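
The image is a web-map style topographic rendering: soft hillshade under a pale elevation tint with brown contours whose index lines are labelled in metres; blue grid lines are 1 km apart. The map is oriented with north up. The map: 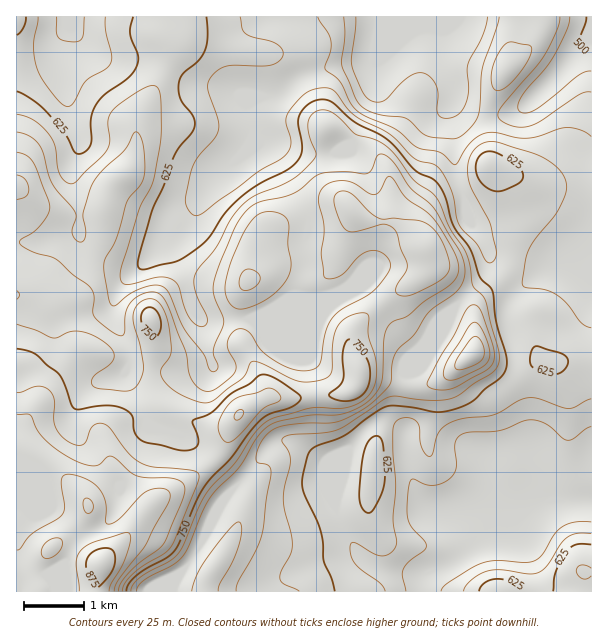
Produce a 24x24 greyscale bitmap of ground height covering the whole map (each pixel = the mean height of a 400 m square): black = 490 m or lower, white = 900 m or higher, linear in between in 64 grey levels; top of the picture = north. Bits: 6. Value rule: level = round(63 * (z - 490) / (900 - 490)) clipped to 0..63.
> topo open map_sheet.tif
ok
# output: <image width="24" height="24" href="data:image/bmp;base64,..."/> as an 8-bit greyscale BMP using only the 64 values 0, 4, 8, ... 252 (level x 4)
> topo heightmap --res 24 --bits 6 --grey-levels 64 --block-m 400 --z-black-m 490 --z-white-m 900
<image width="24" height="24" href="data:image/bmp;base64,Qk12BgAAAAAAADYEAAAoAAAAGAAAABgAAAABAAgAAAAAAEACAAATCwAAEwsAAAABAAAAAAAAAAAAAAEBAQACAgIAAwMDAAQEBAAFBQUABgYGAAcHBwAICAgACQkJAAoKCgALCwsADAwMAA0NDQAODg4ADw8PABAQEAAREREAEhISABMTEwAUFBQAFRUVABYWFgAXFxcAGBgYABkZGQAaGhoAGxsbABwcHAAdHR0AHh4eAB8fHwAgICAAISEhACIiIgAjIyMAJCQkACUlJQAmJiYAJycnACgoKAApKSkAKioqACsrKwAsLCwALS0tAC4uLgAvLy8AMDAwADExMQAyMjIAMzMzADQ0NAA1NTUANjY2ADc3NwA4ODgAOTk5ADo6OgA7OzsAPDw8AD09PQA+Pj4APz8/AEBAQABBQUEAQkJCAENDQwBEREQARUVFAEZGRgBHR0cASEhIAElJSQBKSkoAS0tLAExMTABNTU0ATk5OAE9PTwBQUFAAUVFRAFJSUgBTU1MAVFRUAFVVVQBWVlYAV1dXAFhYWABZWVkAWlpaAFtbWwBcXFwAXV1dAF5eXgBfX18AYGBgAGFhYQBiYmIAY2NjAGRkZABlZWUAZmZmAGdnZwBoaGgAaWlpAGpqagBra2sAbGxsAG1tbQBubm4Ab29vAHBwcABxcXEAcnJyAHNzcwB0dHQAdXV1AHZ2dgB3d3cAeHh4AHl5eQB6enoAe3t7AHx8fAB9fX0Afn5+AH9/fwCAgIAAgYGBAIKCggCDg4MAhISEAIWFhQCGhoYAh4eHAIiIiACJiYkAioqKAIuLiwCMjIwAjY2NAI6OjgCPj48AkJCQAJGRkQCSkpIAk5OTAJSUlACVlZUAlpaWAJeXlwCYmJgAmZmZAJqamgCbm5sAnJycAJ2dnQCenp4An5+fAKCgoAChoaEAoqKiAKOjowCkpKQApaWlAKampgCnp6cAqKioAKmpqQCqqqoAq6urAKysrACtra0Arq6uAK+vrwCwsLAAsbGxALKysgCzs7MAtLS0ALW1tQC2trYAt7e3ALi4uAC5ubkAurq6ALu7uwC8vLwAvb29AL6+vgC/v78AwMDAAMHBwQDCwsIAw8PDAMTExADFxcUAxsbGAMfHxwDIyMgAycnJAMrKygDLy8sAzMzMAM3NzQDOzs4Az8/PANDQ0ADR0dEA0tLSANPT0wDU1NQA1dXVANbW1gDX19cA2NjYANnZ2QDa2toA29vbANzc3ADd3d0A3t7eAN/f3wDg4OAA4eHhAOLi4gDj4+MA5OTkAOXl5QDm5uYA5+fnAOjo6ADp6ekA6urqAOvr6wDs7OwA7e3tAO7u7gDv7+8A8PDwAPHx8QDy8vIA8/PzAPT09AD19fUA9vb2APf39wD4+PgA+fn5APr6+gD7+/sA/Pz8AP39/QD+/v4A////ANTY3Oy8hHiAhHBkYFxQSEAwMDhMUEhUYNTc3PDgvJh8hHhsYFhIREA4MCwwMDBIXMzU2Njc0LiEfIBwYFRITEg4LCgoKCg0QMzM2NTM1MiYeHxwXFBIVEgwKCgoKCgoKMzM1MzExMSsiHhwXExIVEw0NDAoKCgoKMzIwLy4rKiopIRwYExIVEw8QDQsLCwsLMS4rLSooKCgrKR0ZGBYUEhARDQ0MDA0NLywpKSgnJycqLikkIiEbFBMVExIQDxAQLCsmJCQlJCEiKCsnJigoHBscGxYTExMSKScmJSMkIx4dIyMgICcpHxsdJCAVFRUUJiUlJCImIxwdIh8fHyYmIBwbICEUFBQTJCMiICAoIBkcIB8fHyIkIh8cHBsTFBMQJCMiHhsfGxkeIyEfHx8gIyQhHBcSEhEPIiEfHRgVFhgdIyMgICEfICUmHxMSEA8OIB8dHRoUExQZISIgICIiIiYmGRESEQ8OIR8dHhwVEhEVHiEgICQlJCQfERASEhEPJB8bHx4YExARFhsdICQiIR4YEBMUExIQIhsYHB8bFBAPDxMXGx0dHxcSDxYVFBEPHxkVFxwbFhIPDg8SGRkaGA8MDBISEA8OGhYTFxsbFxQRDg8TGhkSDQkHBwsKCQwNFRIRFRgaFhMQDg4QFBEHBgcGBQoJBAcKExAQERQXFhMQDxAPDgsEAwUFBQoOCAMGEg4ODxMWFxYTEhEQDwoDAgMDBAgODAYCEw4NEBQWFxYTERAPDgoDAgICAgULDAkCA=="/>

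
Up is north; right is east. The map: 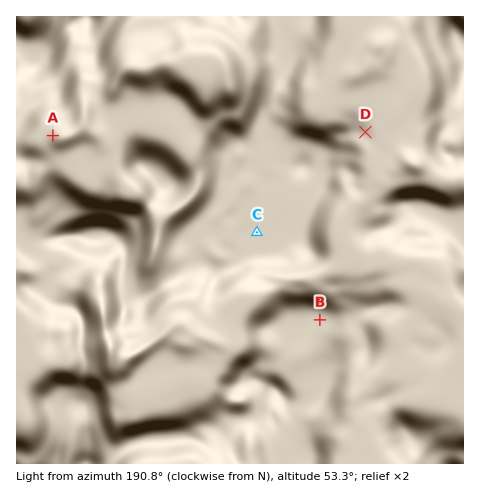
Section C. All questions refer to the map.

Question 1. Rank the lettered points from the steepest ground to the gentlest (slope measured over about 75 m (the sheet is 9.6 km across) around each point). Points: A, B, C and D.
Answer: A D B C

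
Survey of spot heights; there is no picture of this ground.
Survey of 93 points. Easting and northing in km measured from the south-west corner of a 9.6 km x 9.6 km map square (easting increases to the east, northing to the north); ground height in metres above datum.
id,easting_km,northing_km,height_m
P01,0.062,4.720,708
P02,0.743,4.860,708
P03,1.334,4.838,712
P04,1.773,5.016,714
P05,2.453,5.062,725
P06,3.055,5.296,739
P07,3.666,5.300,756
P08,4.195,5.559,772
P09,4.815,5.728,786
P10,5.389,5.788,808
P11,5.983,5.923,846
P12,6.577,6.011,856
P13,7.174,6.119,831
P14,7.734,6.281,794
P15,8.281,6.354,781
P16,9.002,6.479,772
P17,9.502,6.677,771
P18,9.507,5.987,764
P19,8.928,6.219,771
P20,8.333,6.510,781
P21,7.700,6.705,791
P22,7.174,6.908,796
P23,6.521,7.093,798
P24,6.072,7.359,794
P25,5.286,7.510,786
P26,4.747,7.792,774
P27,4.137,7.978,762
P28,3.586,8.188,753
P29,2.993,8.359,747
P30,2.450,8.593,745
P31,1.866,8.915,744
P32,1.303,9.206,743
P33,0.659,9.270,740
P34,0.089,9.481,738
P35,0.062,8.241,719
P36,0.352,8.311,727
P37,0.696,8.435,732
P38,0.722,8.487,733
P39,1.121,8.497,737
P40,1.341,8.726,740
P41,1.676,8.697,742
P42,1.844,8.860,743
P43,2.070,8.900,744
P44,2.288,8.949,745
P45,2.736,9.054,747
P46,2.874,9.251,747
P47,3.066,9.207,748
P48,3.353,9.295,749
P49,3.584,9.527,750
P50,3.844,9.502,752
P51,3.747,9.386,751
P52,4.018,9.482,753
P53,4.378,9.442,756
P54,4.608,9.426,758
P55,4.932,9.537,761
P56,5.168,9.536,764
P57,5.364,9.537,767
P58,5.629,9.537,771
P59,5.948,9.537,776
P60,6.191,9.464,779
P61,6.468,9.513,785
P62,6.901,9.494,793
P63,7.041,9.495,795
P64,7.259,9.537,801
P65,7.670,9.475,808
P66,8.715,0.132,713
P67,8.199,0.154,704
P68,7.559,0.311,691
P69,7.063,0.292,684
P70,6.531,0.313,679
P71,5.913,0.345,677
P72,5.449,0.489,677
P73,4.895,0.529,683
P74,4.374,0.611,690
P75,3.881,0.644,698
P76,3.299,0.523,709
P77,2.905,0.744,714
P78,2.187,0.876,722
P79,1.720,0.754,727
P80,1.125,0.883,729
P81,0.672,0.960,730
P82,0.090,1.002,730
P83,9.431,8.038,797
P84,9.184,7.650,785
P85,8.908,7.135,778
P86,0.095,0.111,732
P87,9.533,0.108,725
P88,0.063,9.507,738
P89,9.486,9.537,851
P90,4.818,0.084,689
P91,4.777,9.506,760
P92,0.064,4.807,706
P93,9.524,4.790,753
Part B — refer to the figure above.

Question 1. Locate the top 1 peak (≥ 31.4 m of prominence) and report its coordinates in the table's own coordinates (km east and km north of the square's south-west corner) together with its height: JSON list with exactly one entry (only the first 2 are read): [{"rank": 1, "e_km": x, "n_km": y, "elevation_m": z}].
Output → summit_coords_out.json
[{"rank": 1, "e_km": 6.39, "n_km": 6.04, "elevation_m": 857}]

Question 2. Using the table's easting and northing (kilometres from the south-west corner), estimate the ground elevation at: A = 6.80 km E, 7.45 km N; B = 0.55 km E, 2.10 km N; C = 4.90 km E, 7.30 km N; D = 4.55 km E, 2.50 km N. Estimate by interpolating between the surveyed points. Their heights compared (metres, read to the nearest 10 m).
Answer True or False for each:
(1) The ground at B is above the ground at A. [False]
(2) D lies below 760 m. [True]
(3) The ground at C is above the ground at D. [True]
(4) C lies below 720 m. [False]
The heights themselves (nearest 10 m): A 790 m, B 730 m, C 780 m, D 700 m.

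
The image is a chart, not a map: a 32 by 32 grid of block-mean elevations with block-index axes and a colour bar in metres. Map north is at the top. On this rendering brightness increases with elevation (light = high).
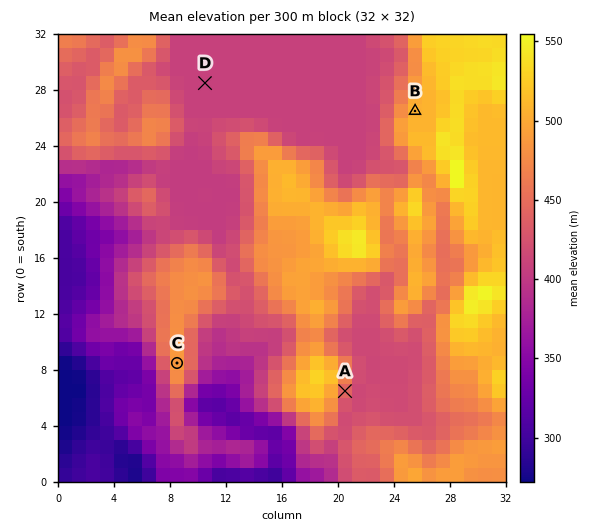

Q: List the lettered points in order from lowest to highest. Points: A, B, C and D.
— D A C B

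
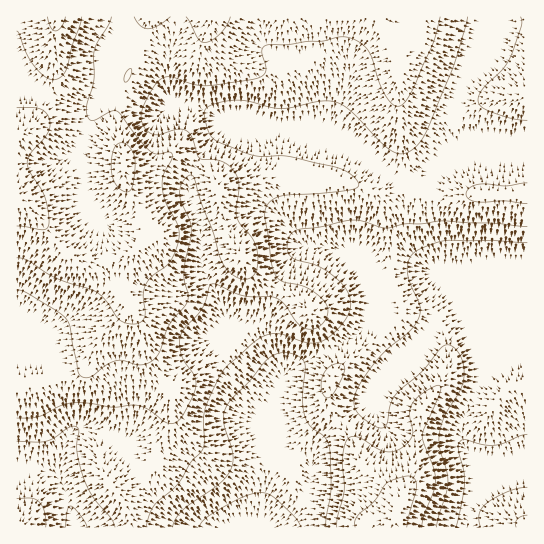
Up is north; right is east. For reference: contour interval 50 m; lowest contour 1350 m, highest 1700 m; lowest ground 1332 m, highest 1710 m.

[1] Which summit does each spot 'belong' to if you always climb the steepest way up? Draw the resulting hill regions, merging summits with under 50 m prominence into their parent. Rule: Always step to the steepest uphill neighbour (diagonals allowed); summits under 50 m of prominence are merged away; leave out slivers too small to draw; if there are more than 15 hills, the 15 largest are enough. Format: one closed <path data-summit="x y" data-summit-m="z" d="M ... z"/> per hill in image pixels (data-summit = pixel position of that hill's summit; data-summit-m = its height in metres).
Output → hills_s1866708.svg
<path data-summit="57 17" data-summit-m="1710" d="M527 16l-510 0-1 454 26 1 15 5 8 14 12 38 202-1 16-10 13-19 4-19 1-26 11-19 17-14 24-13 8-17 64-65 24-9 14 27 5 26 0 16-17 38 0 16 9 18 3 17-2 25 30-19 14-4 10 0z"/><path data-summit="395 517" data-summit-m="1516" d="M461 316l-24 9-64 65-8 17-24 13-17 14-11 19-2 36-7 17-10 11-17 11 191-1 1-18 4-8 2-27-3-17-9-18 0-16 17-38 0-16-5-26z"/><path data-summit="17 526" data-summit-m="1494" d="M33 469l-17 2 0 56 59 1-7-30-8-19-9-6z"/><path data-summit="527 525" data-summit-m="1405" d="M527 476l-10 0-14 4-25 16-6 6-3 7-1 18 59 1z"/>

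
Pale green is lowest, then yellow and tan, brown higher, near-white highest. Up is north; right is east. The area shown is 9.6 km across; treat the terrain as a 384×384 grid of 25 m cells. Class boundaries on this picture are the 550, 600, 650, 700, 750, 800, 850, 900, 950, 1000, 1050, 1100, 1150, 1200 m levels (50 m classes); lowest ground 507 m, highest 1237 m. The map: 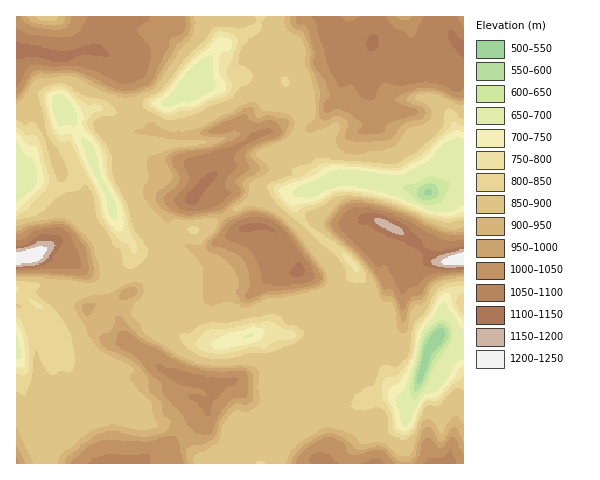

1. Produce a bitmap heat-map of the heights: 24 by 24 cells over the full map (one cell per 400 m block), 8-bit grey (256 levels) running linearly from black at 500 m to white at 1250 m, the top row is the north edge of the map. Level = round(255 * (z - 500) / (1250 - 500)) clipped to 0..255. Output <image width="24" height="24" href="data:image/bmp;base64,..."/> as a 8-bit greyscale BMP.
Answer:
<image width="24" height="24" href="data:image/bmp;base64,Qk12BgAAAAAAADYEAAAoAAAAGAAAABgAAAABAAgAAAAAAEACAAATCwAAEwsAAAABAAAAAAAAAAAAAAEBAQACAgIAAwMDAAQEBAAFBQUABgYGAAcHBwAICAgACQkJAAoKCgALCwsADAwMAA0NDQAODg4ADw8PABAQEAAREREAEhISABMTEwAUFBQAFRUVABYWFgAXFxcAGBgYABkZGQAaGhoAGxsbABwcHAAdHR0AHh4eAB8fHwAgICAAISEhACIiIgAjIyMAJCQkACUlJQAmJiYAJycnACgoKAApKSkAKioqACsrKwAsLCwALS0tAC4uLgAvLy8AMDAwADExMQAyMjIAMzMzADQ0NAA1NTUANjY2ADc3NwA4ODgAOTk5ADo6OgA7OzsAPDw8AD09PQA+Pj4APz8/AEBAQABBQUEAQkJCAENDQwBEREQARUVFAEZGRgBHR0cASEhIAElJSQBKSkoAS0tLAExMTABNTU0ATk5OAE9PTwBQUFAAUVFRAFJSUgBTU1MAVFRUAFVVVQBWVlYAV1dXAFhYWABZWVkAWlpaAFtbWwBcXFwAXV1dAF5eXgBfX18AYGBgAGFhYQBiYmIAY2NjAGRkZABlZWUAZmZmAGdnZwBoaGgAaWlpAGpqagBra2sAbGxsAG1tbQBubm4Ab29vAHBwcABxcXEAcnJyAHNzcwB0dHQAdXV1AHZ2dgB3d3cAeHh4AHl5eQB6enoAe3t7AHx8fAB9fX0Afn5+AH9/fwCAgIAAgYGBAIKCggCDg4MAhISEAIWFhQCGhoYAh4eHAIiIiACJiYkAioqKAIuLiwCMjIwAjY2NAI6OjgCPj48AkJCQAJGRkQCSkpIAk5OTAJSUlACVlZUAlpaWAJeXlwCYmJgAmZmZAJqamgCbm5sAnJycAJ2dnQCenp4An5+fAKCgoAChoaEAoqKiAKOjowCkpKQApaWlAKampgCnp6cAqKioAKmpqQCqqqoAq6urAKysrACtra0Arq6uAK+vrwCwsLAAsbGxALKysgCzs7MAtLS0ALW1tQC2trYAt7e3ALi4uAC5ubkAurq6ALu7uwC8vLwAvb29AL6+vgC/v78AwMDAAMHBwQDCwsIAw8PDAMTExADFxcUAxsbGAMfHxwDIyMgAycnJAMrKygDLy8sAzMzMAM3NzQDOzs4Az8/PANDQ0ADR0dEA0tLSANPT0wDU1NQA1dXVANbW1gDX19cA2NjYANnZ2QDa2toA29vbANzc3ADd3d0A3t7eAN/f3wDg4OAA4eHhAOLi4gDj4+MA5OTkAOXl5QDm5uYA5+fnAOjo6ADp6ekA6urqAOvr6wDs7OwA7e3tAO7u7gDv7+8A8PDwAPHx8QDy8vIA8/PzAPT09AD19fUA9vb2APf39wD4+PgA+fn5APr6+gD7+/sA/Pz8AP39/QD+/v4A////AJJ/i6u5urq6spCCfXx7h7C7s6qvjqK3toV9foidoZqfqKSdfn19foifl4SAboqboH58fX6AgYCLobKziYJ+fX5/fXx6TmKCh3p8fX5+foKXsrq7rZyAfX59e3JqRT9he297en1+gI2puru6uaOAfn59fX1vWCI8XFt1cHyAiqK5qZCAgIN+f399fX56djApQ1tzbn6Tq62Ufm1ZUVZkbXt9fX1+f0wPOGhyc4aQnYt+fHpxbmRkcXt9fX1+i2otPXBwfY+SlId9fX+Hho+Bf319fXyBno1YWnF8gIaEiY5+foCSlqqzsaaLenmZuLaFa8q/t7OJenh8foGTma68xcWNdX22v8LP0eTpxrCCdGt8fomerrq+xp15fbK9wsvL1qa8uY55W3V+f3qMu8nIrXyDtcTR2MKllmh5gH1mT3yLpLCmmqKYc26BrsO/nm9PUUdldnlXZYKYs83EtIl1T0RQaGdUQSchOz9ad2xMeoGOo7/LuZ2Dc2BJQkRJSjw1O0RldVdSfH+JorPAvaOCenp2fICBfGZFPltwX0xuf4KGh4udq7itjICBkKGfjn5qS3luQlJ0fH98cXmKoqmhkoKWmq+0q5qBb4ZlRWZ0hIJfRElhdoWAfX+itrq5rJOFl6mDe4ymuLaWWztEZXd9eYGou7y7u7i4vMTCxcDCwL2xhFNHaHp9fIu4vL6+vL29wcvGwsbJv7y2n35bW3l9f5K6vcPHvL2/za6do7m9vbu3spB4dXd7jKy8vL2/tri+wg=="/>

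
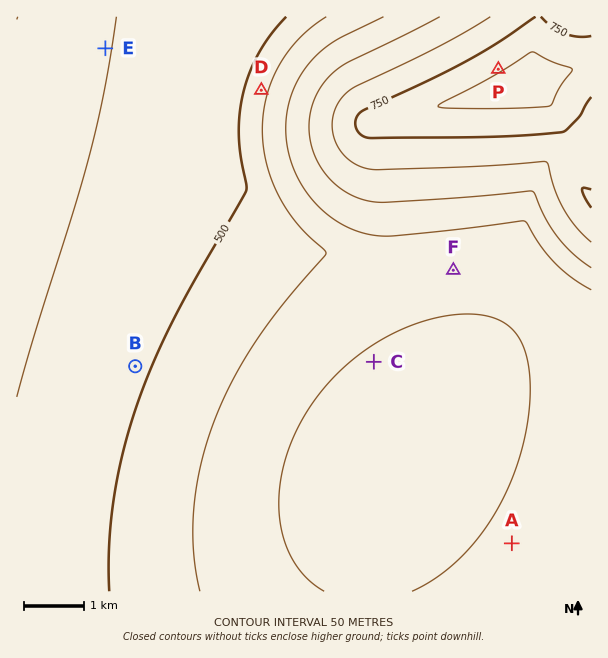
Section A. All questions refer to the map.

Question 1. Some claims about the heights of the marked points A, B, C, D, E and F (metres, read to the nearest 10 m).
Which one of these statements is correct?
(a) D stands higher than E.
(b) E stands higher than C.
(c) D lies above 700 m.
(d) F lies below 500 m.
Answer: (a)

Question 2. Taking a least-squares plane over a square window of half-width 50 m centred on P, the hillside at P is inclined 7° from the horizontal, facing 329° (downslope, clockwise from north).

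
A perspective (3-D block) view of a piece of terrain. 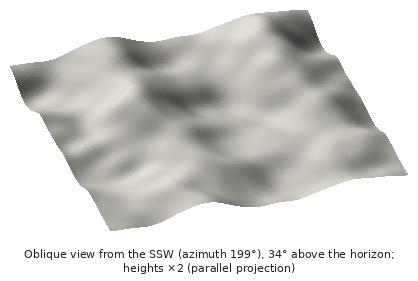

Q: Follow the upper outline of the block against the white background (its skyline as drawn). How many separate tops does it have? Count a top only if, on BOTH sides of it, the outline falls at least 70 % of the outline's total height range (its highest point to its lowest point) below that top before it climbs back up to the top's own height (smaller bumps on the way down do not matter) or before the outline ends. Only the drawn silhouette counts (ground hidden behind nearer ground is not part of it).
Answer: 0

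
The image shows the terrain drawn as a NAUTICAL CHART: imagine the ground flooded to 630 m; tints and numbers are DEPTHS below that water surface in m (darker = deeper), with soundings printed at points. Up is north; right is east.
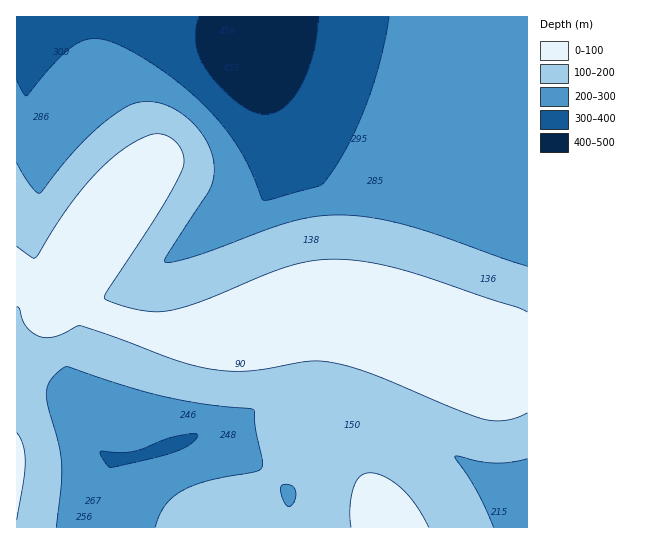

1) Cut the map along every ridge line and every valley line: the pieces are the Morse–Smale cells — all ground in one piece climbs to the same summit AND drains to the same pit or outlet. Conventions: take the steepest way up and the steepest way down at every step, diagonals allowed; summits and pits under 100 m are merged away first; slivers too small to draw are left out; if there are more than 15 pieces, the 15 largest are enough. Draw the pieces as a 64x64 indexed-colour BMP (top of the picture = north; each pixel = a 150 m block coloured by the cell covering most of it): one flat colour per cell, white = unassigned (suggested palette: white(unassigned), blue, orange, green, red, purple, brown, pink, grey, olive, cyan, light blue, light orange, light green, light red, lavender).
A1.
<image width="64" height="64" href="data:image/bmp;base64,Qk12CAAAAAAAAHYAAAAoAAAAQAAAAEAAAAABAAQAAAAAAAAIAAATCwAAEwsAABAAAAAAAAAA////ALR3HwAOf/8ALKAsACgn1gC9Z5QAS1aMAMJ34wB/f38AIr28AM++FwDox64AeLv/AIrfmACWmP8A1bDFACIiIiIiIiIiIiIiIiIiIiIiIzMzMzMzMzMzMzMzMzMzIiIiIiIiIiIiIiIiIiIiIiIjMzMzMzMzMzMzMzMzMzMiIiIiIiIiIiIiIiIiIiIiIjMzMzMzMzMzMzMzMzMzMyIiIiIiIiIiIiIiIiIiIiIiMzMzMzMzMzMzMzMzMzMzIiIiIiIiIiIiIiIiIiIiIiIzMzMzMzMzMzMzMzMzMzMiIiIiIiIiIiIiIiIiIiIiIzMzMzMzMzMzMzMzMzMzMyIiIiIiIiIiIiIiIiIiIiIzMzMzMzMzMzMzMzMzMyIiIiIiIiIiIiIiIiIiIiIiIzMzMzMzMzMzMzMzMzIiIiIiIiIiIiIiIiIiIiIiIiMzMzMzMzMzMzMzMzMzIiIiIiIiIiIiIiIiIiIiIiIjMzMzMzMzMzMzMzMzMyIiIiIiIiIiIiIiIiIiIiIiIjMzMzMzMzMzMzMzMzMiIiIiIiIiIiIiIiIiIiIiIiIzMzMzMzMzMzMzMzMzIiIiIiIiIiIiIiIiIiIiIiIiIiMzMzMzMzMzMzMzMyIiIiIiIiIiIiIiIiIiIiIiIiIiIiMzMzMzMzMzMzMiIiIiIiIiIiIiIiIiIiIiIiIiIiIiIiIzMzMzMzMzIiIiIiIiIiIiIiIiIiIiIiIiIiIiIiIiIiIjMzMzMiIiIiIiIiIiIiIiIiIiIiIiIiIiIiIiIiIiIiIiIiIiIiIiIiIiIiIiIiIiIiIiIiIiIiIiIiIiIiIiIiIiIiIiIiIiIiIiIiIiIiIiIiIiIiIiIiIiIiIiIiIiIiIiIiIiIiIiIiIiIiIiIiIiIiIiIiIiIiIiIiIiIiIiIiIiIiIiIiIiIiIiIiIiIiIiIiIiIiIiIiIiIiIiIiIiIiIiIiIiIiIiIiIiIiIiIiIiIiIiIiIiIiIiIiIiIiIiIiIiIiIiIiIiERERIiIiIiIiIiIiIiIiIiIiIiIiIiIiIiIiIiIiIREREREiIiIiIiIiIiIiIiIiIiIiIiIiIiIiIiIiIiERERERESIiIiIiIiIiIRERERERIiIiIiIiIiIiIiIRERERERERIiIiIiIiIhEREREREREREiIiIiIiIiIhEREREREREREiIiIiIiERERERERERERERESIiIiIiERERERERERERESIiIiIhERERERERERERERERERERERERERERERERERERIiIiIhEREREREREREREREREREREREREREREREREREREiIiIhERERERERERERERERERERERERERERERERERERESERERERERERERERERERERERERERERERERERERERERERERERERERERERERERERERERERERERERERERERERERERERERERERERERERERERERERERERERERERERERERERERERERERERERERERERERERERERERERERERERERERERERERERERERERERERERERERERERERERERERERERERERERERERERERERERERERERERERERERERERERERERERERERERERERERERERERERERERERERERERERERERERERERERERERERERERERERERERERERERERERERERERERERERERERERERERERERERERERERERERERERERERERERERERERERERERERERERERERERERERERERERERERERERERERERERERERERERERERERERERERERERERERERERERERERERERERERERERERERERERERERERERERERERERERERERERERERERERERERERERERERERERERERERERERERERERERERERERERERERERERERERERERERERERERERERERERERERERERERERERERERERERERERERERERERERERERERERERERERERERERERERERERERERERERERERERERERERERERERERERERERERERERERERERERERERERERERERERERERERERERERERERERERERERERERERERERERERERERERERERERERERERERERERERERERERERERERERERERERERERERERERERERERERERERERERERERERERERERERERERERERERERERERERERERERERERERERERERERERERERERERERERERERERERERERERERERERERERERERERERERERERERERERERERERERERERERERERERERERERERERERERERERERERERERERERERERERERERERERERERERERERERERERERERERERERERERERERERERERERERERERERERERERERERERERERERERERERERERERERERERERERERERERERERERERERERERERERERERERERERERERERERERERERERERERERERERERERERERERERERERERERERERERERERERERERERERERERERERERERERERERERERERERERERERERERERERERERERERERERERERERERERERERERERERERERERERERERERERERERERERERERERERERERERERERERERERERERERERERERERERERERERERERERERERERERERERERERERERERERERERERERERERERERERERERERERERERERERERERERERERERERERERERERERERERERERERERERERERERERERERERERERER"/>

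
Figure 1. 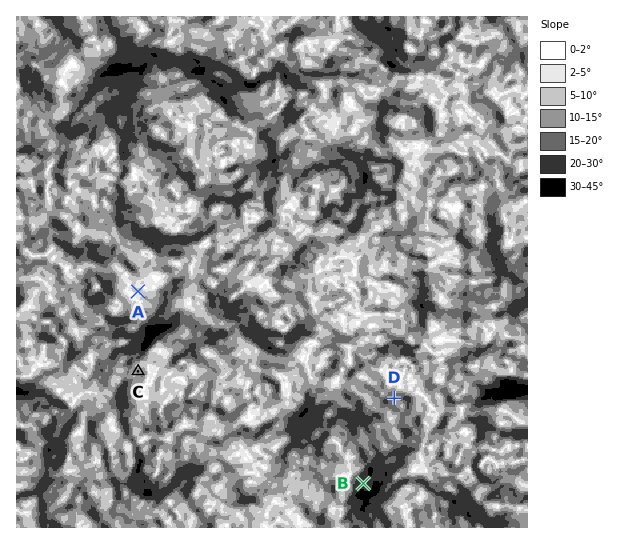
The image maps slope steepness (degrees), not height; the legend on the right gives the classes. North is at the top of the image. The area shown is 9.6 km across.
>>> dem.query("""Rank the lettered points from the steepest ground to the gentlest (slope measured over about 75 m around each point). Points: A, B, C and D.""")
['B', 'D', 'C', 'A']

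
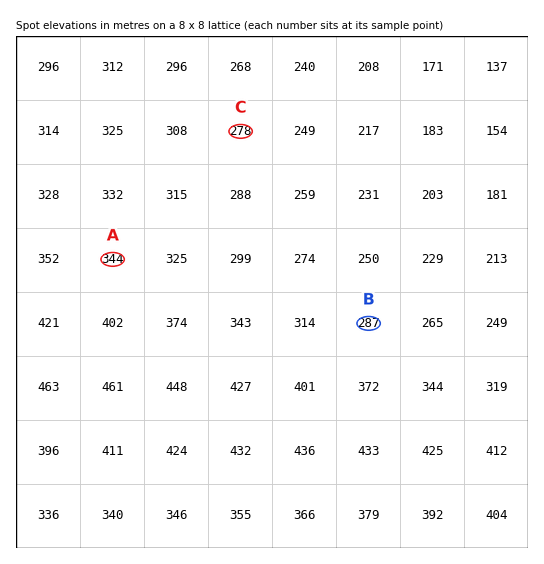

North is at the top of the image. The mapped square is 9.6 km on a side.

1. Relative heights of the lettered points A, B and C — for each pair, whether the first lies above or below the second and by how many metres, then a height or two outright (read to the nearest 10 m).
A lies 60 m above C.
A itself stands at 340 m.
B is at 290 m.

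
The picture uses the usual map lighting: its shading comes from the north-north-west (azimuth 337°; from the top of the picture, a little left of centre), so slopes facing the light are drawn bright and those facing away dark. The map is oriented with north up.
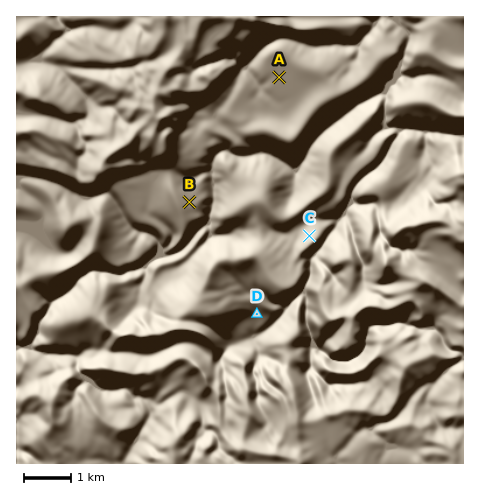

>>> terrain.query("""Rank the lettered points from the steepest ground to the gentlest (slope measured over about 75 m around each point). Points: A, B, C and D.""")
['C', 'B', 'D', 'A']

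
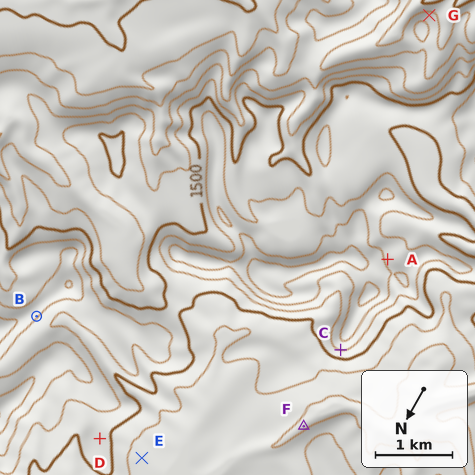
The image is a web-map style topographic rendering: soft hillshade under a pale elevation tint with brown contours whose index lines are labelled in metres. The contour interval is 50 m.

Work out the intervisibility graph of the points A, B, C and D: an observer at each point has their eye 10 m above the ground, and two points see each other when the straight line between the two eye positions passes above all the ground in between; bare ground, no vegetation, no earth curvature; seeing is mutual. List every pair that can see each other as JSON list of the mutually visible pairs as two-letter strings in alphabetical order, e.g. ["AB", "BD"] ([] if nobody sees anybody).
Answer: ["BC", "CD"]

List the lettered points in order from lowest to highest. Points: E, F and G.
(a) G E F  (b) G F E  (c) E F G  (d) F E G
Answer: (b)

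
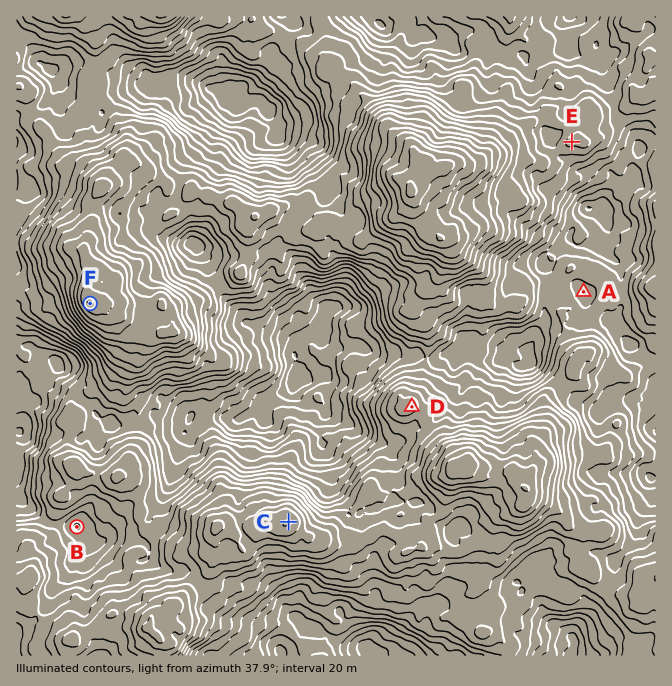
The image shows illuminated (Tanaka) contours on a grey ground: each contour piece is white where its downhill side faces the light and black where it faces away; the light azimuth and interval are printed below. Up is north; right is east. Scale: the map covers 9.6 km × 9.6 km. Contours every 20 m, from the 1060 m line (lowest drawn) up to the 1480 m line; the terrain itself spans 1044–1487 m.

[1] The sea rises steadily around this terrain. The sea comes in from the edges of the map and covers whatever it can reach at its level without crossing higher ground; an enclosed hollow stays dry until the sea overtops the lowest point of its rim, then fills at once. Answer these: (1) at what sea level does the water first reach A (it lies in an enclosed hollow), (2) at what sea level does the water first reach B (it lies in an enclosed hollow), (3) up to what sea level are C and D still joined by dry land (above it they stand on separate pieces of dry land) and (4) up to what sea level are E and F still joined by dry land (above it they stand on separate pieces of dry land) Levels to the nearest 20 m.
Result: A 1160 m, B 1220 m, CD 1280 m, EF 1240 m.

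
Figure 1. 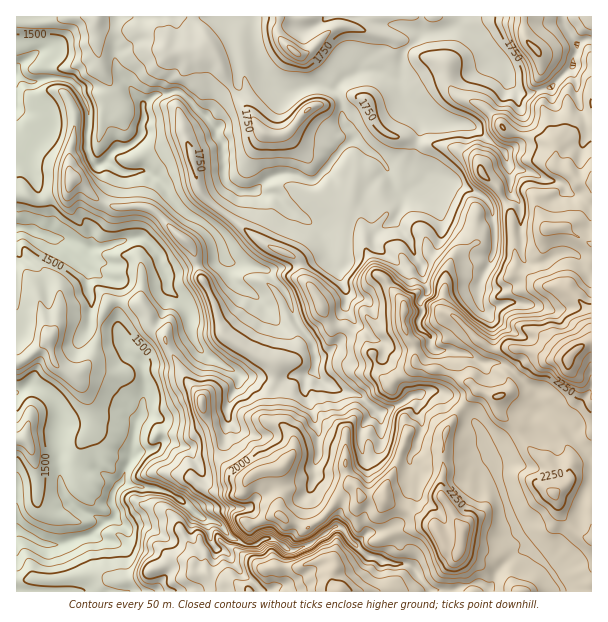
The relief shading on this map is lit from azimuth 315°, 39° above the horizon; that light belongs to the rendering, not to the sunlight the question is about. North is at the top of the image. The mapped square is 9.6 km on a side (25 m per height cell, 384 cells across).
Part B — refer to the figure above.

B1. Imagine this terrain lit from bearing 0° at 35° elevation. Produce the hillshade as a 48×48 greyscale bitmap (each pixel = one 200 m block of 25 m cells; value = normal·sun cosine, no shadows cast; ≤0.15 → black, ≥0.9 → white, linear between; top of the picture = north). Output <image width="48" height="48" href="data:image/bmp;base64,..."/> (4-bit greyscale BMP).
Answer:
<image width="48" height="48" href="data:image/bmp;base64,Qk32BAAAAAAAAHYAAAAoAAAAMAAAADAAAAABAAQAAAAAAIAEAAATCwAAEwsAABAAAAAAAAAAAAAAABEREQAiIiIAMzMzAERERABVVVUAZmZmAHd3dwCIiIgAmZmZAKqqqgC7u7sAzMzMAN3d3QDu7u4A////AJiYh3iHEVZmmckSRXmszMu7UAJnrNqYiKq7qZqpZWd4u7ZVh3mrzdy5UQFXm8qYiL3d3MzLu5mq3azt/+u725h1QiJXipmIh7y7zNy7q7q7zd3/297ttSREJIVomZh3ZqhVaKuqm6ne3DA1ACz8NVZjKJdomYdmZ2M0VnmneYvvswMABkFzNWdmipt3mIdliVRomGiEaL7YMGp2q8gTVVaKub24mHVFiWeJhmd4vewwEkaLuruGeHirqd3KmGRFaXiJd3ecunADVFR5mKuovbqqrMuql2aYaGeIeId6cyR6d7l3Z5qZ7uuZrKmZiJq7h0aIiId5q7u5a926hpqazdyZmYmZiJqrqDeIiHd4q8ynjN3tyIqbqsuJiYmYh3mqqGiImHh3iKp2i8zLy6qrqrqJmYmYdoqaqLmImIiImZhkm6h5vMu9m7m7q4iGR5mZh8qIh3iImoZTm5m87tzfu5ncvbh0WJmYdsyYZXiHiGRHis3u7s3u2CXMzMdFd4mHVauFNXd3h1R9qd3cy7y6ggJWd3VpmIdiBEdCR3d3hlbP7LqZmap1Q3ggEli8umIQBCI1moiZh2ne6lRoiJhWZrpkaKy5ljEBRYRZu5mpdVvMchWKqZeJebqJ3LlmU2d5hLlomqmYU3u3ImrMy5Roi5d8uGVrq6q9yJmYeaiGRqqnSLzMukNoqYV8ZEfv7bze7Im6eJdkWdune8y7mCSLmYaKZZ3uzO/u3oiqmahmi9uEi8uolTecqnequ93Zrey5vYmqmqu7u7lCrLqIc1u7l2rs3duoeHVWnJqqu7y7upc1y6mJRL3bdX79zKmadniavKq9y6qZqZZcy6mWWe3Kq+7drKiKmKzdyqvdypmZqnNbuZYxa8uZv/26rbmKqqmruL3LmIiauDFqmFEmrLmIncu4rcmImZdod8uYZWVohBfLhSWs3KmImqupvMqZiZdmeYdlNUMiIn3aQmvMupiImqqry7qaeZiZqkNCFCNDN8yCJ8y6qYiImZm8uqq6e5rMulZjIlm7vMgyjMu6iIiJmZqqqay0a3q7qZqGRazd3JY3q4iZmZqZiZmZmZkxm626iKmImty6qXZZmWVniHmpmaiIiGMHy8qHipmZvLqYh3VpiXZERWeZmpiHdTObyYZ4u5mry3aJmHSJmHUyNYeKqWVnZWrthniaq5mauYZoqWWqp3VFVXh5lkZ5m876FJqqmpmZqJdWmGe7l3abpleIdXqqvMykWtu6qamImYd3h3rKZmnN2kR3VqupmGQo7tq7qZmGq2eIeKylVou7vcmHaaqYdTNs/bvbuauqyGeIRYlVZ5qpm+2pq6mHZXvdy4rMuamak1eWQzRXZ5mYdomKy6mHZ6zMqVRbynd4VGd1ZVZ2aJmGMCWImYh2eJmqljQ2umiJh3h3d3iHeZmEEzN3d3eJq7mZchZ2mlZ3d3d3iJmYqpl0jKVGZmeLzMqYUUqpiVRDR3eImaqauZl4y7plZ4mZmqmHRZu7ZkMiNniZmqqbuZmKqIyXiqqXeJiGV7qqVA=="/>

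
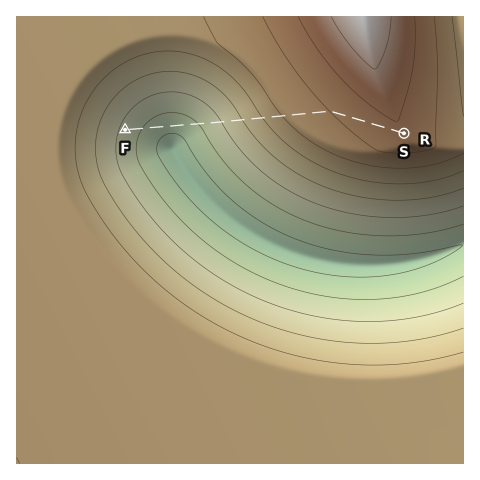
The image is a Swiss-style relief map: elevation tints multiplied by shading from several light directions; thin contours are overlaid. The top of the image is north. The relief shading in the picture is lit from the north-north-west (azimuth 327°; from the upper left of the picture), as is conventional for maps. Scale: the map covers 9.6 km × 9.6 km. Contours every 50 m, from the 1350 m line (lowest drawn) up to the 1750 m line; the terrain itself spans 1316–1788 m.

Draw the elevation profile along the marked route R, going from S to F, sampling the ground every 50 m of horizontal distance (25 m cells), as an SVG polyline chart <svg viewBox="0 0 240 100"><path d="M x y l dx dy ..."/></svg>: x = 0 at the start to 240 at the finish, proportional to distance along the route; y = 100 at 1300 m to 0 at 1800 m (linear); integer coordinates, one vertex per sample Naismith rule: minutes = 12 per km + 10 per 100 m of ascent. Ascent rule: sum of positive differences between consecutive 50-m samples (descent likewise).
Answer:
<svg viewBox="0 0 240 100"><path d="M0 22l2 0 2 0 2 0 2 0 2 1 2 0 2 0 2 0 2 0 2 0 2 1 2 0 2 0 2 0 2 1 2 0 2 0 2 0 2 1 2 0 2 0 2 0 2 1 1 0 2 0 2 1 2 0 2 0 2 1 2 0 2 0 2 1 2 0 2 0 2 1 2 0 2 1 2 0 2 1 2 0 2 1 2 0 2 1 2 0 2 0 2 1 2 0 2 1 2 0 2 0 2 1 2 0 2 1 2 1 2 2 2 1 2 1 2 1 2 1 2 1 2 2 2 1 2 1 2 1 2 1 2 1 2 2 2 1 2 1 2 1 2 1 1 1 2 1 2 2 2 1 2 1 2 1 2 1 2 1 2 1 2 1 2 1 2 1 2 1 2 1 2 1 2 1 2 1 2 1 2 1 2 1 2 1 2 1 2 0 2 1 2 1 2 0 2 1 2 0 2 0 2 0 2 1 2-1 2 0 2 0 2 0 2-1 2-1 2 0 2-1 2-1 2 0 2-1 2-1 2-1 2-1 2-1 2-1 2-1 1-1 2-1 1 0"/></svg>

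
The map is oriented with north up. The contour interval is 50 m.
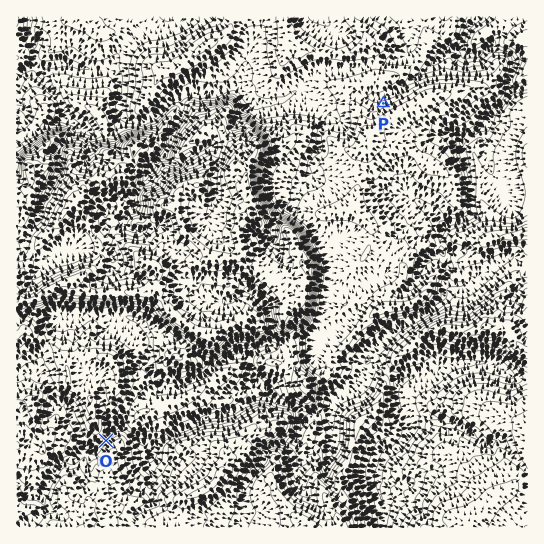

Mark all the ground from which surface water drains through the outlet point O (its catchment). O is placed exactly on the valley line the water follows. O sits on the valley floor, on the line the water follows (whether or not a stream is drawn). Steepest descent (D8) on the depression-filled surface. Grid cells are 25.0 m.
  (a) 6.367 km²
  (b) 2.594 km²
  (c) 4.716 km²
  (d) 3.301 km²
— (c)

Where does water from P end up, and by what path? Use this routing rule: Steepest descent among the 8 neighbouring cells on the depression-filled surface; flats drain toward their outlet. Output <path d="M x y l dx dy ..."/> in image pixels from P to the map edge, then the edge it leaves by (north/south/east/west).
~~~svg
<path d="M383 103l0-6 2-2 17-8 12-10 15-10 5-5 1 0 12-12 3-1 8 0 5-6 0-6 4-10 8-8 2-2"/>
exit: north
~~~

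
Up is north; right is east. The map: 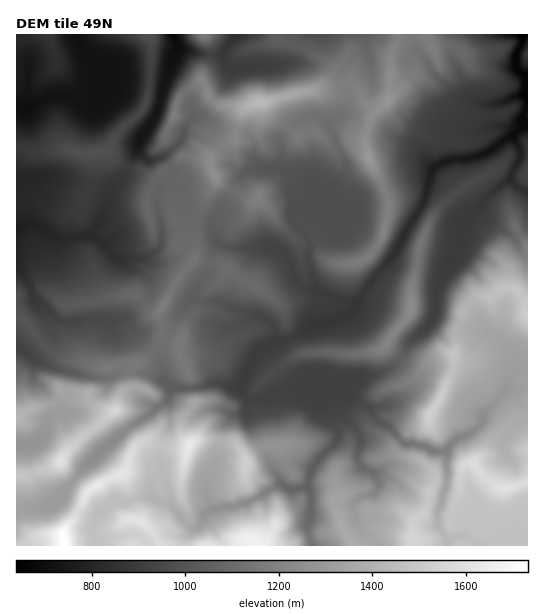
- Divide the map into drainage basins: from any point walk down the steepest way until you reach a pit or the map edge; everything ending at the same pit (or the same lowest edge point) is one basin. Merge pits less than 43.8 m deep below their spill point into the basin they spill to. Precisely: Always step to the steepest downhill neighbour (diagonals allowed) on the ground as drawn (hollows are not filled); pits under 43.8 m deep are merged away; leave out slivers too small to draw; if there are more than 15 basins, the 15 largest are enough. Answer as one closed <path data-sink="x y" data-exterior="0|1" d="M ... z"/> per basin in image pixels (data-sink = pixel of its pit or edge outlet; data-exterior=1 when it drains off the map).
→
<path data-sink="523 35" data-exterior="1" d="M527 34l-126 0-10 22 1 37-4 8-9 8-5 0-7-4-6-6-1-7-7-9-10 0-12 4-12 0-22 6-30 9-9 0-15 9-8 29-24 17 0 11 5 13-19 35-1 40-21 28-16 29 4 12-3 19-18 18-11 7 0 16-11 10-4 14-18 17-13 8-20 19-6 10-9 6-9 1-12 5-13 1 1 70 511-1z"/><path data-sink="17 228" data-exterior="1" d="M19 149l-3 2 0 165 15 12 20 25 10 5 40 11 18-4 14 1 9-4 18-18 3-19-4-12 16-29 21-28 1-40 19-35-5-13 0-8-2-2-16 0-10-3-12 12-8 3-9 9-15-9-17-5-13-14-24 3-16-4-15 0-15 3z"/><path data-sink="26 109" data-exterior="0" d="M149 34l-132 0-1 115 15 1 8 3 30-3 16 4 22-3 8-14 25-24 5-8 6-29 0-39z"/><path data-sink="173 35" data-exterior="1" d="M203 34l-54 1 2 41-6 29-5 8-25 24-7 14 14 14 17 5 16 9 8-9 8-3 12-12 27 4 12-12 13-7 6-27 4-5-26-3-10-8-8-17 2-8 8-17-3-14z"/><path data-sink="235 35" data-exterior="1" d="M277 34l-73 1 5 10 2 10-8 17-2 8 8 17 5 5 5 3 27 2 12-5 9 0 19-7 27-5 18-13 2-6-7-9-23-15-25-6z"/><path data-sink="17 348" data-exterior="1" d="M18 317l-2 0 1 100 14-8 27-7 5-6-1-6 21 4 10 11 5 2 12 4 6-2 4-14 11-10-2-12 4-7-14-1-18 4-40-11-10-5-20-25z"/><path data-sink="319 35" data-exterior="1" d="M399 34l-121 0-1 6 29 9 26 19 1 4-2 5-12 10 34-4 7 9 1 7 6 6 7 4 5 0 9-8 4-8-1-37z"/><path data-sink="17 445" data-exterior="1" d="M63 390l-2 1 2 5-5 6-27 7-15 8 1 58 12 0 26-9 30-32 13-8 15-14-20-7-10-11z"/>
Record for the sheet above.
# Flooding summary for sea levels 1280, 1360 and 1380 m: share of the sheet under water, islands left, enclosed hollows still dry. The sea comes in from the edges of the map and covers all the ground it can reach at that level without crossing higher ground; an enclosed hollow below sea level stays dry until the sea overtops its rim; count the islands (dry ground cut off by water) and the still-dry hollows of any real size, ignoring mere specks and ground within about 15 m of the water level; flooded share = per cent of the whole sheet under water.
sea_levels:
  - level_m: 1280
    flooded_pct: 74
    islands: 1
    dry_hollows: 0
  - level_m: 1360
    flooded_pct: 82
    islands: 1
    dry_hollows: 0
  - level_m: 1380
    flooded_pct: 84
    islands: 1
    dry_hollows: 0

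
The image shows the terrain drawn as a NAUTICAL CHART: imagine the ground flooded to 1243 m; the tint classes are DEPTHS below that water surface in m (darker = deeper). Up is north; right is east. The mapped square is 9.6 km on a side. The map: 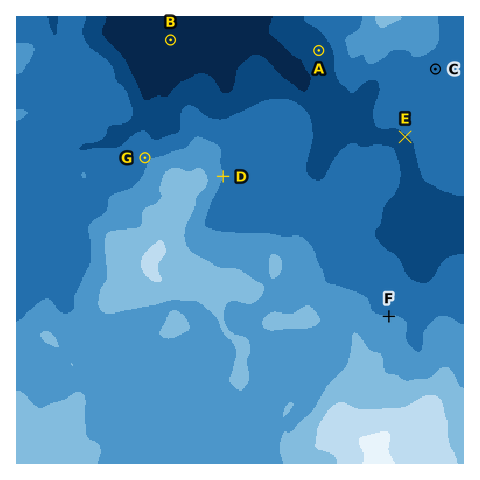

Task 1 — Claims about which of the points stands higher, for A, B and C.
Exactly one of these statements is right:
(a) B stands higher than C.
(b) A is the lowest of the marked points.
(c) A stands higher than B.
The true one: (c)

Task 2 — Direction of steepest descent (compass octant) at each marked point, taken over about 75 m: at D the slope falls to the E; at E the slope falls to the SW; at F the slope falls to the N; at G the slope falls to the NW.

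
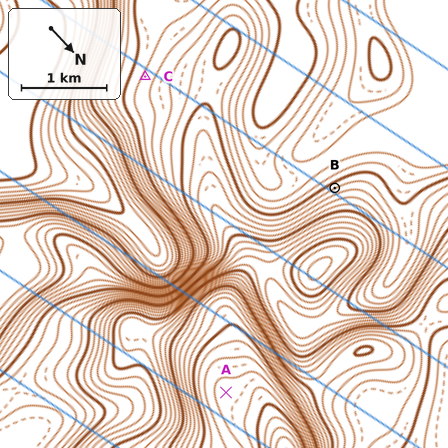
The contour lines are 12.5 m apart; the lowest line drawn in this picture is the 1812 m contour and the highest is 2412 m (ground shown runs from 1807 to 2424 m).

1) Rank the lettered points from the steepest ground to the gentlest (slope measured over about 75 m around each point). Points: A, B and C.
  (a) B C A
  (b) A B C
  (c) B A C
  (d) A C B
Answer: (a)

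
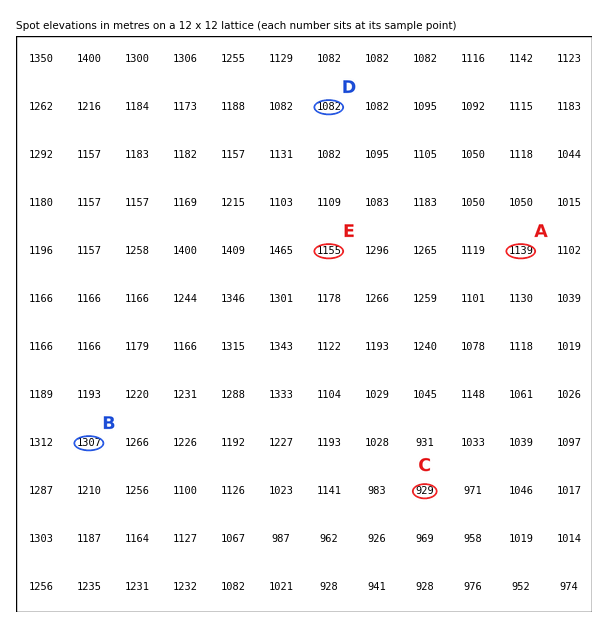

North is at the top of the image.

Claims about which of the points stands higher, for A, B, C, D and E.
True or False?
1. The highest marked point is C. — False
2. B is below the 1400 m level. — True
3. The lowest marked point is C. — True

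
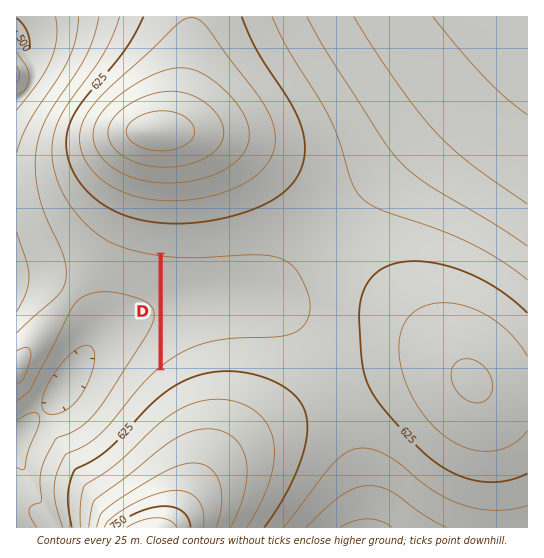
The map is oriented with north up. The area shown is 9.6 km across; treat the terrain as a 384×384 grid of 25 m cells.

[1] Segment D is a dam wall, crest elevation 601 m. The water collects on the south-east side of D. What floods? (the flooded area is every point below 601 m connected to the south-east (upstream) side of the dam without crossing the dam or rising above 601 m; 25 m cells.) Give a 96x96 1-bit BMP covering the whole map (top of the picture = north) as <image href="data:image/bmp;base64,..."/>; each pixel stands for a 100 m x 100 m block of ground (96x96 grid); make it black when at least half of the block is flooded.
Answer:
<image width="96" height="96" href="data:image/bmp;base64,Qk2+BAAAAAAAAD4AAAAoAAAAYAAAAGAAAAABAAEAAAAAAIAEAAATCwAAEwsAAAIAAAAAAAAA////AAAAAAAAAAAAAAAAAAAAAAAAAAAAAAAAAAAAAAAAAAAAAAAAAAAAAAAAAAAAAAAAAAAAAAAAAAAAAAAAAAAAAAAAAAAAAAAAAAAAAAAAAAAAAAAAAAAAAAAAAAAAAAAAAAAAAAAAAAAAAAAAAAAAAAAAAAAAAAAAAAAAAAAAAAAAAAAAAAAAAAAAAAAAAAAAAAAAAAAAAAAAAAAAAAAAAAAAAAAAAAAAAAAAAAAAAAAAAAAAAAAAAAAAAAAAAAAAAAAAAAAAAAAAAAAAAAAAAAAAAAAAAAAAAAAAAAAAAAAAAAAAAAAAAAAAAAAAAAAAAAAAAAAAAAAAAAAAAAAAAAAAAAAAAAAAAAAAAAAAAAAAAAAAAAAAAAAAAAAAAAAAAAAAAAAAAAAAAAAAAAAAAAAAAAAAAAAAAAAAAAAAAAAAAAAAAAAAAAAAAAAAAAAAAAAAAAAAAAAAAAAAAAAAAAAAAAAAAAAAAAAAAAAAAAAAAAAAAAAAAAAAAAAYAAAAAAAAAAAAAAAeAAAAAAAAAAAAAAAfgAAAAAAAAAAAAAAf8AAAAAAAAAAAAAAf///AAAAAAAAAAAAf///4AAAAAAAAAAAf///8AAAAAAAAAAAf///+AAAAAAAAAAAf///+AAAAAAAAAAAf////AAAAAAAAAAAf////AAAAAAAAAAAf////AAAAAAAAAAAf///+AAAAAAAAAAAf///+AAAAAAAAAAAf///+AAAAAAAAAAAf///8AAAAAAAAAAAf///8AAAAAAAAAAAf///4AAAAAAAAAAAf///wAAAAAAAAAAAf///gAAAAAAAAAAAAAP+AAAAAAAAAAAAAAAAAAAAAAAAAAAAAAAAAAAAAAAAAAAAAAAAAAAAAAAAAAAAAAAAAAAAAAAAAAAAAAAAAAAAAAAAAAAAAAAAAAAAAAAAAAAAAAAAAAAAAAAAAAAAAAAAAAAAAAAAAAAAAAAAAAAAAAAAAAAAAAAAAAAAAAAAAAAAAAAAAAAAAAAAAAAAAAAAAAAAAAAAAAAAAAAAAAAAAAAAAAAAAAAAAAAAAAAAAAAAAAAAAAAAAAAAAAAAAAAAAAAAAAAAAAAAAAAAAAAAAAAAAAAAAAAAAAAAAAAAAAAAAAAAAAAAAAAAAAAAAAAAAAAAAAAAAAAAAAAAAAAAAAAAAAAAAAAAAAAAAAAAAAAAAAAAAAAAAAAAAAAAAAAAAAAAAAAAAAAAAAAAAAAAAAAAAAAAAAAAAAAAAAAAAAAAAAAAAAAAAAAAAAAAAAAAAAAAAAAAAAAAAAAAAAAAAAAAAAAAAAAAAAAAAAAAAAAAAAAAAAAAAAAAAAAAAAAAAAAAAAAAAAAAAAAAAAAAAAAAAAAAAAAAAAAAAAAAAAAAAAAAAAAAAAAAAAAAAAAAAAAAAAAAAAAAAAAAAAAAAAAAAAAAAAAAAAAAAAAAAAAAAAAAAAAAAAAAAAAAAAAAAAAAAAAAAAAAAAAAAAAAAAAAAAAAAAAAAAAAAAAAAAAAAAAAAAAAAAAAAAAAAAAAAAAAAAAA="/>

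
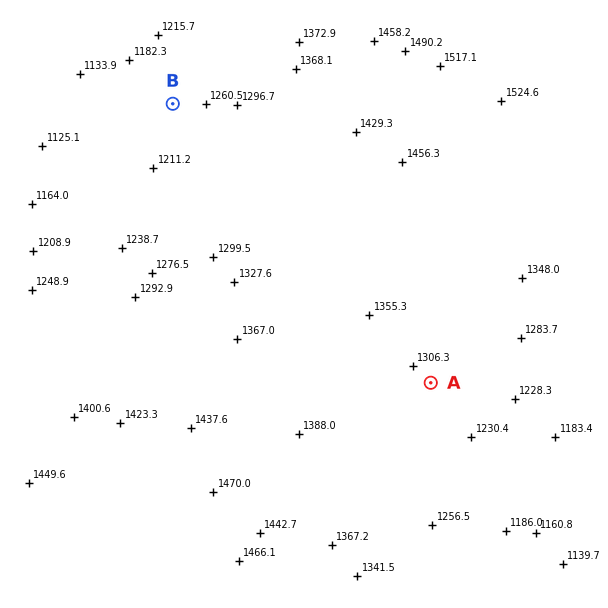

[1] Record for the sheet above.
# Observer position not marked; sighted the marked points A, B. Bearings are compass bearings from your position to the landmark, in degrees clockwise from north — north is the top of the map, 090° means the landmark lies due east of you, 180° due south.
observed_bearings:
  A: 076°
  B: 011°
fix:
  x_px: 103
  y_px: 465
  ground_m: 1460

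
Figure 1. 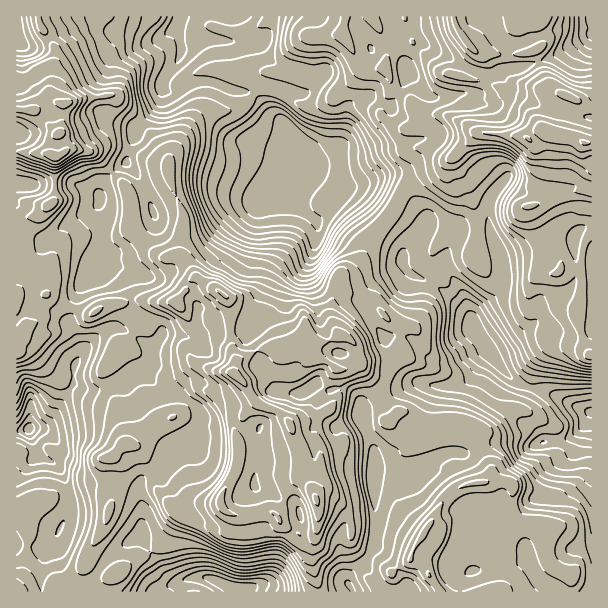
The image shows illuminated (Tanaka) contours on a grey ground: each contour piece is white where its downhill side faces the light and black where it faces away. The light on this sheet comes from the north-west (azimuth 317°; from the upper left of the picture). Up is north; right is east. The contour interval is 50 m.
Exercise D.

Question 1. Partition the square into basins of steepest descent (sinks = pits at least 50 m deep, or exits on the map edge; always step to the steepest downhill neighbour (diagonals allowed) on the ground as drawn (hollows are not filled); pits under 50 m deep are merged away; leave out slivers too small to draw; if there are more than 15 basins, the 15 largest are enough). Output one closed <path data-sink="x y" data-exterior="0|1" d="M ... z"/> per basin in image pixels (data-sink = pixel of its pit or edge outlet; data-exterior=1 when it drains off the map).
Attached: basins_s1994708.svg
<path data-sink="591 413" data-exterior="1" d="M546 16l-202 1-2 18 14 24 9 8 19 1 2-14 6-6 21-6 30 31 7 0 41 11 16 8 14 4 11 8 2 10 9 16-7 3-6 6-6-3-47-3-23 23 4 14 10 12 0 6 8 27 2 21-3 22 17 24 6 7 9 5 17 0 5-4 5-11 6-5 14 0 7-4 18 0 3 2 0 22-4 12 0 18 6 21 5 8-28-9-12 4-8 8-6 10-5 23-7 18-13 5-19 18-15-2 6 22 8 15 0 14-4 3-22 4-9 4-13 13-8 15-19 28-5 14-17 11-15 14 2 7 212-1 0-483-28-14-12 0-4-5-13-36 6-8-5-10 0-6 8-6z"/><path data-sink="293 135" data-exterior="0" d="M344 16l-33 0-1 16 3 4-10 2-11 12-12 24-16-1-4 4-1 12-16 17-10 4-23 2-13 8-9 8-20 32-18-28-36-36-33 2-19 7-2 35 5 12 3-2 25 2 31 33 5 9 41-18 5 19 9 20 0 10-4 11 0 19 7 6 6 12 10 9 33 22 25 9 7 7 8 13 2 18 3 3 16-4 6-2 6-8 6 3 12-1 11-7-7-17 0-12 7-30 10-4 12-9 10-24 24-32 10-21 12-10 22-7 30-25 10-12-32-17-20 0-5 10-7 3-13 0-17-8-4-7 11-23-1-13-6-9-19-1-9-8-14-24 2-12z"/><path data-sink="29 429" data-exterior="0" d="M47 295l-6 1-15 16-1 6 3 9-4 8-8 6 0 250 88 1 2-10 8-6-12 0-6-4-10-9 0-6 18-30 8-29 8-16 0-17-6-7-5 0 14-14 8 0 19-20 9-4 15-3 0-25 4-8 12-9 4-7 12-1 12 5 16 0 1-15-3-6-3-48-4-7-3 9-15 15-3-1-9 3-6-3-13-17-38-2-9 2-19 2-21 10-14-6-16-2z"/><path data-sink="489 353" data-exterior="0" d="M453 157l-3 5 0 17 6 10 0 18-11 27-12 17 0 12 5 9 0 6-10 15-4 18-11 15-16 0 3 4 2 26-9 8-31 0-1 2 13 23 21 23 13 0 23 8 28 1 24 9 8 0 19-18 13-5 7-18 5-23 6-10 8-8 12-4 27 7-10-27 4-52-3-2-18 0-7 4-14 0-6 5-5 11-5 4-17 0-9-5-23-31 3-22-2-21-8-27 0-6-10-12z"/><path data-sink="180 17" data-exterior="1" d="M309 16l-270 0 1 10 15 22 0 12-6 8 1 28 9 7 10 0 12-5 33-2 36 36 18 28 20-32 9-8 13-8 23-2 10-4 16-17 1-12 4-4 16 1 12-24 11-12 10-2-3-4z"/><path data-sink="239 590" data-exterior="0" d="M131 444l-8 0-14 14 5 0 6 7 0 17-5 7-11 38-18 30 0 6 10 9 6 4 12 0-8 6-1 10 214-1-7-30 3-27-4 2-9 0-8-6-9-2-7-10-9-7-21 5-12 0-11-5-6-9-4 2-17-4-8-6-10-21-22-25-21-2z"/><path data-sink="374 476" data-exterior="0" d="M360 364l-18 6-5-1 1 26-9 15-18 11-9 0-12 5 10 23 0 22 10 14 6 15 4 2 13 0 6 3 7 7 4 9 2 21 3 4 23 14 14 12 18-12 5-14 19-28 8-15 13-13 9-4 22-4 4-3 0-14-16-39-21-5-16 13-14 5-7 0-11-5-15-12-3 0 10-9-18-18z"/><path data-sink="101 200" data-exterior="0" d="M80 150l-12 0-9 6-5 0 0 45-23 21-6 14-9 10 0 6 4 8 0 15-4 21 7-4 19 2 8 2 9 10 16 2 14 6 21-10 19-2 9-2 39 2 11-18 8-8-9-15-5-5-20 2-6-4-16-15-10-14 0-25-6-15-26-29z"/><path data-sink="407 72" data-exterior="0" d="M413 42l-21 6-6 6-1 15 5 8 2 12 15 8 9 12 7 5 23 1 33 18 45 3 6 3 6-6 8-4-6-6-4-9 0-7-6-7-42-18-36-9-7 0z"/><path data-sink="350 585" data-exterior="0" d="M318 500l1 19-7 33 0 9 7 30 59 1 0-7 13-12-13-13-23-14-3-4-2-21-4-9-13-10z"/><path data-sink="591 35" data-exterior="1" d="M591 16l-43 0-4 7-8 6 0 6 5 10-6 6 15 41 2 2 12 0 26 14 2-1z"/><path data-sink="17 39" data-exterior="1" d="M38 16l-22 1 0 60 11 5 9 10 2 10-3 8 23-8-5-2-3-4-1-28 6-8 0-12-13-19z"/><path data-sink="17 185" data-exterior="1" d="M44 152l-28 1 1 65 18-1 6-3 13-13 1-43z"/><path data-sink="300 515" data-exterior="0" d="M300 472l0 4-14 13-2 12-8 14 9 13 9 2 8 6 9 0 7-6 1-21-9-24z"/><path data-sink="17 132" data-exterior="1" d="M21 109l-5 1 0 42 28 0 7 4 11-2 2-5-4-9 0-6-25-24z"/>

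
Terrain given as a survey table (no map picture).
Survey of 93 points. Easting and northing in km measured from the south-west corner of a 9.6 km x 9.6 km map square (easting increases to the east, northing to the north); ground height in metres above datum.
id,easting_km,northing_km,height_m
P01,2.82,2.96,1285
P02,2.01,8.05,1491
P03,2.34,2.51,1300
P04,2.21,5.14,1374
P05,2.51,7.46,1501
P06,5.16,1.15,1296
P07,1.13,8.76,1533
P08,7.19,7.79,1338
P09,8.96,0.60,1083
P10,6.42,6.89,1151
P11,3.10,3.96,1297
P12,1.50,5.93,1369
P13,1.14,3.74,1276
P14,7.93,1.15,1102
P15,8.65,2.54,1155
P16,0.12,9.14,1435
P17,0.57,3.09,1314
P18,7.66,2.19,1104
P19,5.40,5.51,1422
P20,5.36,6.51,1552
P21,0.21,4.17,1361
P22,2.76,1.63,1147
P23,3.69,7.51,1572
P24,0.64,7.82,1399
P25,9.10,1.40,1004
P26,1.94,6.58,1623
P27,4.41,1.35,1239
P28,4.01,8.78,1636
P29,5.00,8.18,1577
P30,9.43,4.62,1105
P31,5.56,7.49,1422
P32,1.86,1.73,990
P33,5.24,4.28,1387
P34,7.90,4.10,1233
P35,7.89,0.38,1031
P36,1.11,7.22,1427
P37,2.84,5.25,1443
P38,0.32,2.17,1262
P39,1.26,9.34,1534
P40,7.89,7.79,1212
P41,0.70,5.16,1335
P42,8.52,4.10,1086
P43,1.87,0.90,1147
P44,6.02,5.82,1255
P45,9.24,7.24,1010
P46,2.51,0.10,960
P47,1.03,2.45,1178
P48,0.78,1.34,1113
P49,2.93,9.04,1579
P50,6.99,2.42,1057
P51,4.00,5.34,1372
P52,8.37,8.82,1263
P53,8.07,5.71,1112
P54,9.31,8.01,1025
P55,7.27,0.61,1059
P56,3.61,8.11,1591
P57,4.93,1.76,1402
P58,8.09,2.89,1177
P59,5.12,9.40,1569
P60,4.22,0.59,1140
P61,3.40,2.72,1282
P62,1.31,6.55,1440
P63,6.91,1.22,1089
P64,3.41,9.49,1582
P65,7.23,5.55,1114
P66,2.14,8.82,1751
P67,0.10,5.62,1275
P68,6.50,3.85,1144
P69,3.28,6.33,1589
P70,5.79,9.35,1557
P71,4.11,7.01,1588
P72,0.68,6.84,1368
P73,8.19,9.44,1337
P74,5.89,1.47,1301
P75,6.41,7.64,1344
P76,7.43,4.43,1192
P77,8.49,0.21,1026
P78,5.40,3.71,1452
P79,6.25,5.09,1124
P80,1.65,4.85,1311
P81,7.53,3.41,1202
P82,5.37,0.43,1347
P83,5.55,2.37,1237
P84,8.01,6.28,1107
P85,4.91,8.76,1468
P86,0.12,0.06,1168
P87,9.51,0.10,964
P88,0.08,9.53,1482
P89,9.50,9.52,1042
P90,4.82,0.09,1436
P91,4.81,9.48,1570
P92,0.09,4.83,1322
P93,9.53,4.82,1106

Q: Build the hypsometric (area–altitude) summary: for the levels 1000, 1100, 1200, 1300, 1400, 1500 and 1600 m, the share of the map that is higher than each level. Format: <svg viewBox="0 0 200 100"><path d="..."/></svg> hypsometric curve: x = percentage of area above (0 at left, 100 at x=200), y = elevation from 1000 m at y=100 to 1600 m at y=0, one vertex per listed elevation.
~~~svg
<svg viewBox="0 0 200 100"><path d="M193 100l-26-17-49-16-27-17-33-17-22-16-26-17"/></svg>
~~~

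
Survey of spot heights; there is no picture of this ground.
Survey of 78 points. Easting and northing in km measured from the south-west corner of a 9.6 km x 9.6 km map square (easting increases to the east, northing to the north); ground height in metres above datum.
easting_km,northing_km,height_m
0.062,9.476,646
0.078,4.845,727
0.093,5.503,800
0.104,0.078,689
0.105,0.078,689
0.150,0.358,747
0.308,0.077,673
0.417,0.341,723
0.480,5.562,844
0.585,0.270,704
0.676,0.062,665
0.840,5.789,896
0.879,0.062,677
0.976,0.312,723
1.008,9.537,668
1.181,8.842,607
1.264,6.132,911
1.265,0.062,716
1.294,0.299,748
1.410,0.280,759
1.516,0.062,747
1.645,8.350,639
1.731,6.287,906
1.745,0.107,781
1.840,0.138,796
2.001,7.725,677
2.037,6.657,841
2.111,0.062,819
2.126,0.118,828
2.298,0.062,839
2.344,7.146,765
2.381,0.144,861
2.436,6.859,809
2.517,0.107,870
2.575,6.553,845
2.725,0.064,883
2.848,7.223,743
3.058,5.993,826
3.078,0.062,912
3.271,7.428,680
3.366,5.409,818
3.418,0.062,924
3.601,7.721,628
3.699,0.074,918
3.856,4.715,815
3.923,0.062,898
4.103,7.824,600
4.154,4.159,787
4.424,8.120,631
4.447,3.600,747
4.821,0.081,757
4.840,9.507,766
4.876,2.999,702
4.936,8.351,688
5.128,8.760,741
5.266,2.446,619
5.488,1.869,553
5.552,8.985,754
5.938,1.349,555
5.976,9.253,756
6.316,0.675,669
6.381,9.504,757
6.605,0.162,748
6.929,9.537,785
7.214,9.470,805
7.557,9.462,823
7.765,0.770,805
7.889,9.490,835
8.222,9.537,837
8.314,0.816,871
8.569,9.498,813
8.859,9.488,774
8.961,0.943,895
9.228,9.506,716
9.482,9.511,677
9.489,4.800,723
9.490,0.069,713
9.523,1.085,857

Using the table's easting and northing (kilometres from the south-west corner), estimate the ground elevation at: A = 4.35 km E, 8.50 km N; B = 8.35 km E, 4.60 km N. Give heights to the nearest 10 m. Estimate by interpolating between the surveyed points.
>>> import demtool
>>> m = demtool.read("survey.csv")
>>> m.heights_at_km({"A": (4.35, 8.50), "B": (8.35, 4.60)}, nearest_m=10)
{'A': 690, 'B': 760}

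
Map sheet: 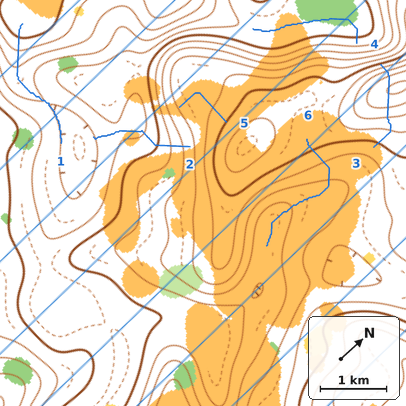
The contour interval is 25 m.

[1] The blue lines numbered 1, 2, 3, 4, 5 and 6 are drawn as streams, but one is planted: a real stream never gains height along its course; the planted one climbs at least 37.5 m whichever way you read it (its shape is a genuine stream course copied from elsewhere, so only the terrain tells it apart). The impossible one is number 3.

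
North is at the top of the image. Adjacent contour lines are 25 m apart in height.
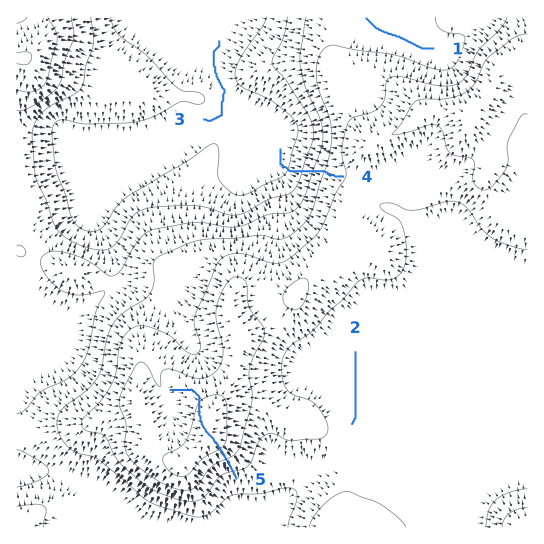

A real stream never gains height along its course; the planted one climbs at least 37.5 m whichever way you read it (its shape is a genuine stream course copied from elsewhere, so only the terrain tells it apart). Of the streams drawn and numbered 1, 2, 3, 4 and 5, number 5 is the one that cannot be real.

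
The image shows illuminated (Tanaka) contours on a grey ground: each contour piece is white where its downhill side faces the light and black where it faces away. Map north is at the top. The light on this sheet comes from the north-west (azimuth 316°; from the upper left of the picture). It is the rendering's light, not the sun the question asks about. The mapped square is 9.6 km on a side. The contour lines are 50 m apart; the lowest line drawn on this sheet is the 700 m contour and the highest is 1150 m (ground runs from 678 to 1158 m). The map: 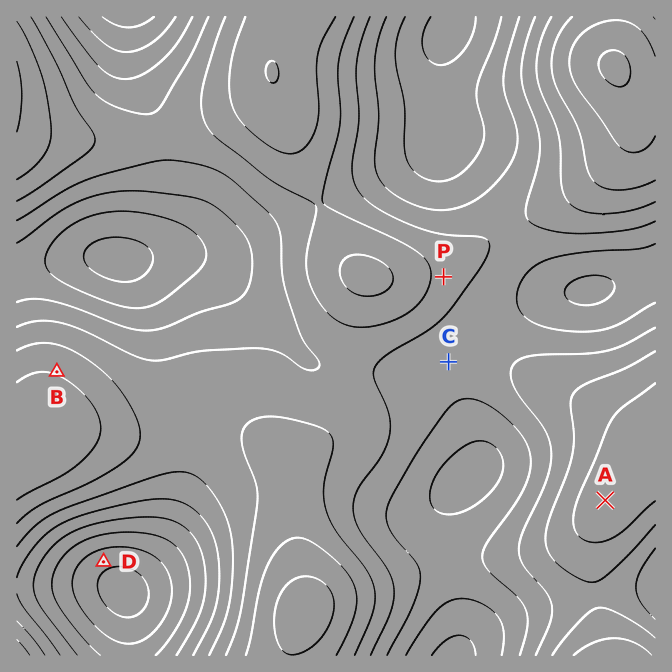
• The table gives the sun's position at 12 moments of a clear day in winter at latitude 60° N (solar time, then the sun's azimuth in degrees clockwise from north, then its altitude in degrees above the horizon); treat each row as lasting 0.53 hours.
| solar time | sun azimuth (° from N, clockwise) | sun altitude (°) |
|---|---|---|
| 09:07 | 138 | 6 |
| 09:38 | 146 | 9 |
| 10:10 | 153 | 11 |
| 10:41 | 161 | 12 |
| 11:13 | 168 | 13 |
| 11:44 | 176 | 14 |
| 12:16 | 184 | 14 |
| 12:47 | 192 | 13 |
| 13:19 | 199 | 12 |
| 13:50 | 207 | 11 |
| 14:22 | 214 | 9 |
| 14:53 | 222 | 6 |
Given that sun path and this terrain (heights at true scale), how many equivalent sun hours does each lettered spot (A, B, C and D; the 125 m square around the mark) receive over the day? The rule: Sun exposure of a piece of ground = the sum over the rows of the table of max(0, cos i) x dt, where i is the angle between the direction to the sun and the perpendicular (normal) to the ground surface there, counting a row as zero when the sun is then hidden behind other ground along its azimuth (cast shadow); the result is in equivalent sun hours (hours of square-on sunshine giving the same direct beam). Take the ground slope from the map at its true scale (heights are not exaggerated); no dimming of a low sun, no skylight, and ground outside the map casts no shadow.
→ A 1.2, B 0.7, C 1.3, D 1.9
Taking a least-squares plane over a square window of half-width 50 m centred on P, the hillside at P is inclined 5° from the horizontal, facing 103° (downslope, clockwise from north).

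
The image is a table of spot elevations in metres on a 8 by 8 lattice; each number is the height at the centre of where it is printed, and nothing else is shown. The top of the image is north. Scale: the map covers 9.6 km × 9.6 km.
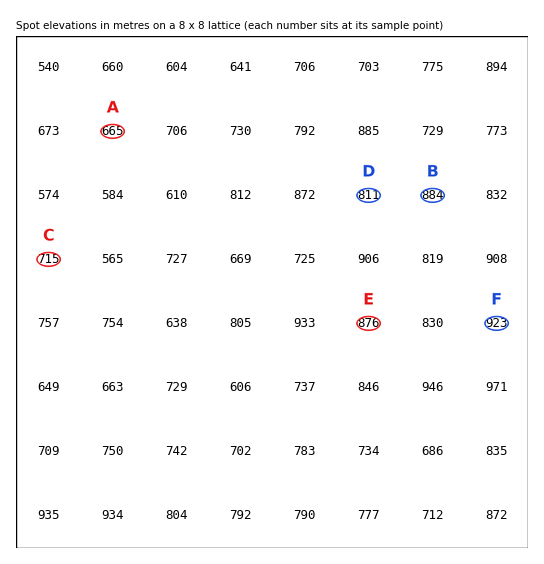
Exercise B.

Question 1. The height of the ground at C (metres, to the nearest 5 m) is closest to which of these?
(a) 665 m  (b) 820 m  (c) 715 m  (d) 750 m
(c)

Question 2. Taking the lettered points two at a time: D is lower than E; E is lower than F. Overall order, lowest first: D E F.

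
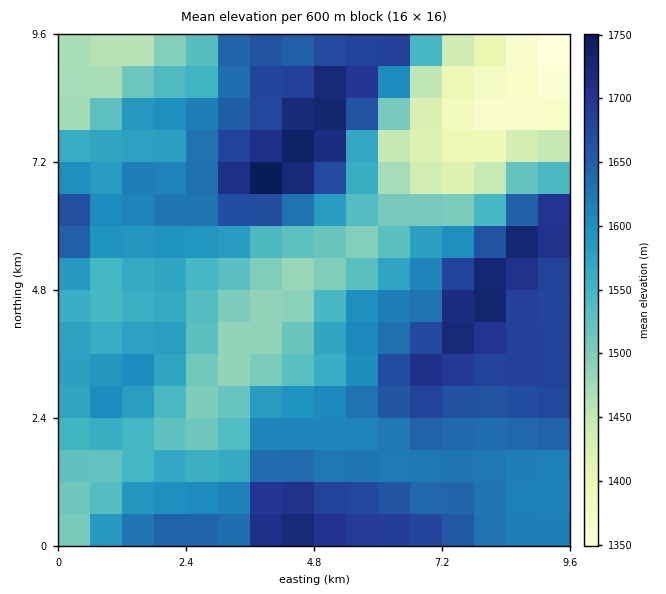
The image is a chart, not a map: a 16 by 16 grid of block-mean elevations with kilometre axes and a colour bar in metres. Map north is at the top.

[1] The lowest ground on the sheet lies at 1340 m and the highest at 1760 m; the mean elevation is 1590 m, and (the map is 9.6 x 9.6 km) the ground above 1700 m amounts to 8.1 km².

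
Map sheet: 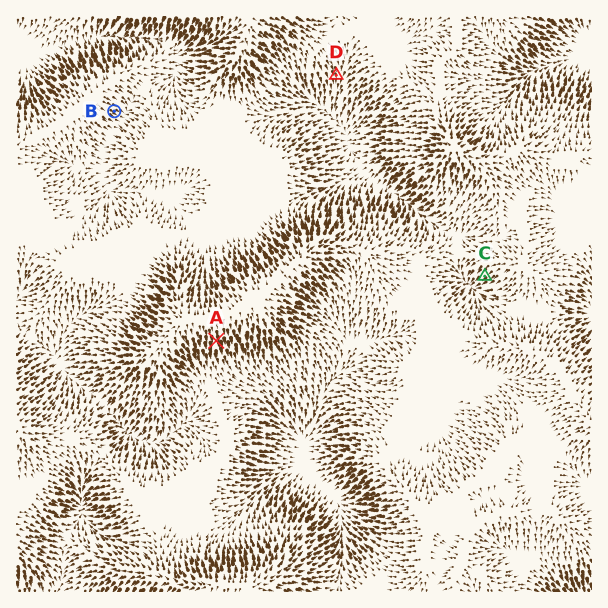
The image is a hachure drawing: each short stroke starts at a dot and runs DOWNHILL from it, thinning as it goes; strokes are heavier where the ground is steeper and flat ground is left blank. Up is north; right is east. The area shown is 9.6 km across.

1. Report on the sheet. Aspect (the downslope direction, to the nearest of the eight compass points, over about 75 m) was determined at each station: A S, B SE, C SW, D S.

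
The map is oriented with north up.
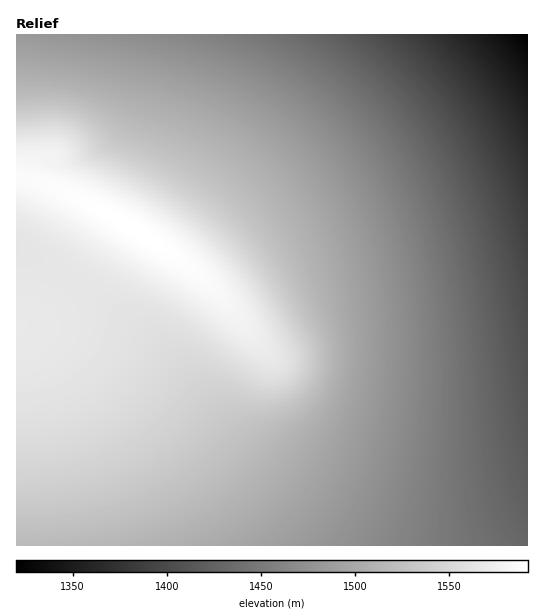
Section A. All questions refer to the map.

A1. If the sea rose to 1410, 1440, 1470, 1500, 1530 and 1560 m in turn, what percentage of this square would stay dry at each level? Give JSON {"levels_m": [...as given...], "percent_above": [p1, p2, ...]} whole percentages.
{"levels_m": [1410, 1440, 1470, 1500, 1530, 1560], "percent_above": [92, 81, 67, 50, 33, 17]}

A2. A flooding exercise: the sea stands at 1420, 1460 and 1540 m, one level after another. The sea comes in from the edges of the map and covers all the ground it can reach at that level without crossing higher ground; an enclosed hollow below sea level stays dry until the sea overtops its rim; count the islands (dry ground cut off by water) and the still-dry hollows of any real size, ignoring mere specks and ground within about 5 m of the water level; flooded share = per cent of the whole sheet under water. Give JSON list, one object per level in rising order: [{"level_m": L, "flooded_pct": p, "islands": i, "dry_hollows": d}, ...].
[{"level_m": 1420, "flooded_pct": 11, "islands": 0, "dry_hollows": 0}, {"level_m": 1460, "flooded_pct": 28, "islands": 0, "dry_hollows": 0}, {"level_m": 1540, "flooded_pct": 72, "islands": 0, "dry_hollows": 0}]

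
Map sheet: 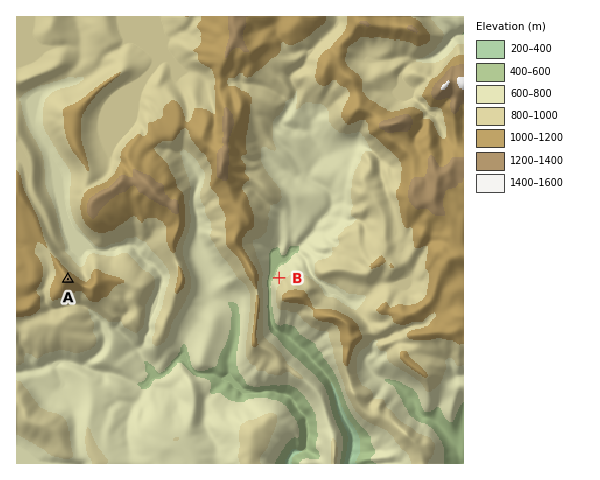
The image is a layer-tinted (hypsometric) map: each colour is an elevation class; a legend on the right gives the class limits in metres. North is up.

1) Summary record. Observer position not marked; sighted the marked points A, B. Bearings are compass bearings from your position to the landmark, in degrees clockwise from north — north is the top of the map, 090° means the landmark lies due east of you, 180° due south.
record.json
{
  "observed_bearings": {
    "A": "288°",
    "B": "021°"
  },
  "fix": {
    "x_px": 255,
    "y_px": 340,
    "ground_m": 1030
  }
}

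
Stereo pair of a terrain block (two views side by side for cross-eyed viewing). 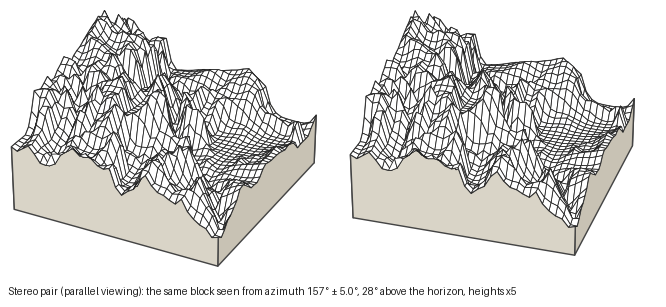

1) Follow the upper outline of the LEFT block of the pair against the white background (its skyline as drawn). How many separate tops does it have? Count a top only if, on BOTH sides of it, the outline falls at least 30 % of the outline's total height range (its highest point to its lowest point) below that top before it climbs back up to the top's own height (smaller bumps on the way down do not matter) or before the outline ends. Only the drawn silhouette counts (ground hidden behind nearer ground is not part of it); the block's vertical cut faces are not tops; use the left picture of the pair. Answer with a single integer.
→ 1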